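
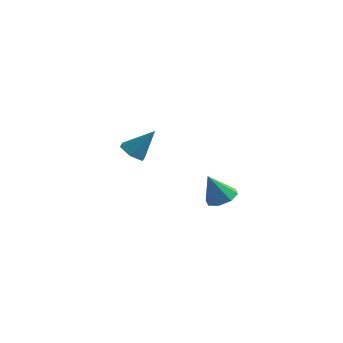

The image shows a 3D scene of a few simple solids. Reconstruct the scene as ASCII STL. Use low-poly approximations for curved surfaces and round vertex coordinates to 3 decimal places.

solid 
facet normal 0.356 0.225 -0.907
outer loop
vertex 4.093 -2.973 0.131
vertex 3.397 -2.473 -0.018
vertex 4.186 -2.342 0.324
endloop
endfacet
facet normal 0.679 -0.304 0.668
outer loop
vertex 4.093 -2.973 0.131
vertex 4.186 -2.342 0.324
vertex 2.803 -2.847 1.498
endloop
endfacet
facet normal 0.356 0.224 -0.907
outer loop
vertex 4.186 -2.342 0.324
vertex 3.397 -2.473 -0.018
vertex 3.817 -1.788 0.316
endloop
endfacet
facet normal 0.524 0.360 0.772
outer loop
vertex 4.186 -2.342 0.324
vertex 3.817 -1.788 0.316
vertex 2.803 -2.847 1.498
endloop
endfacet
facet normal 0.355 0.225 -0.907
outer loop
vertex 3.817 -1.788 0.316
vertex 3.397 -2.473 -0.018
vertex 3.202 -1.635 0.113
endloop
endfacet
facet normal -0.028 0.756 0.654
outer loop
vertex 3.817 -1.788 0.316
vertex 3.202 -1.635 0.113
vertex 2.803 -2.847 1.498
endloop
endfacet
facet normal 0.355 0.224 -0.908
outer loop
vertex 3.202 -1.635 0.113
vertex 3.397 -2.473 -0.018
vertex 2.7 -1.973 -0.167
endloop
endfacet
facet normal -0.653 0.653 0.383
outer loop
vertex 3.202 -1.635 0.113
vertex 2.7 -1.973 -0.167
vertex 2.803 -2.847 1.498
endloop
endfacet
facet normal 0.355 0.224 -0.908
outer loop
vertex 2.7 -1.973 -0.167
vertex 3.397 -2.473 -0.018
vertex 2.607 -2.603 -0.359
endloop
endfacet
facet normal -0.987 0.110 0.119
outer loop
vertex 2.7 -1.973 -0.167
vertex 2.607 -2.603 -0.359
vertex 2.803 -2.847 1.498
endloop
endfacet
facet normal 0.355 0.225 -0.908
outer loop
vertex 2.607 -2.603 -0.359
vertex 3.397 -2.473 -0.018
vertex 2.976 -3.157 -0.352
endloop
endfacet
facet normal -0.832 -0.554 0.015
outer loop
vertex 2.607 -2.603 -0.359
vertex 2.976 -3.157 -0.352
vertex 2.803 -2.847 1.498
endloop
endfacet
facet normal 0.356 0.224 -0.907
outer loop
vertex 2.976 -3.157 -0.352
vertex 3.397 -2.473 -0.018
vertex 3.592 -3.31 -0.148
endloop
endfacet
facet normal -0.280 -0.951 0.133
outer loop
vertex 2.976 -3.157 -0.352
vertex 3.592 -3.31 -0.148
vertex 2.803 -2.847 1.498
endloop
endfacet
facet normal 0.355 0.224 -0.908
outer loop
vertex 3.592 -3.31 -0.148
vertex 3.397 -2.473 -0.018
vertex 4.093 -2.973 0.131
endloop
endfacet
facet normal 0.345 -0.847 0.404
outer loop
vertex 3.592 -3.31 -0.148
vertex 4.093 -2.973 0.131
vertex 2.803 -2.847 1.498
endloop
endfacet
facet normal -0.546 -0.289 -0.786
outer loop
vertex -3.107 2.618 -0.884
vertex -3.582 2.093 -0.361
vertex -3.833 2.926 -0.493
endloop
endfacet
facet normal 0.338 0.935 -0.108
outer loop
vertex -3.107 2.618 -0.884
vertex -3.833 2.926 -0.493
vertex -2.538 2.647 1.141
endloop
endfacet
facet normal -0.547 -0.289 -0.786
outer loop
vertex -3.833 2.926 -0.493
vertex -3.582 2.093 -0.361
vertex -4.307 2.402 0.03
endloop
endfacet
facet normal -0.393 0.803 0.448
outer loop
vertex -3.833 2.926 -0.493
vertex -4.307 2.402 0.03
vertex -2.538 2.647 1.141
endloop
endfacet
facet normal -0.547 -0.290 -0.785
outer loop
vertex -4.307 2.402 0.03
vertex -3.582 2.093 -0.361
vertex -4.056 1.569 0.163
endloop
endfacet
facet normal -0.529 -0.024 0.848
outer loop
vertex -4.307 2.402 0.03
vertex -4.056 1.569 0.163
vertex -2.538 2.647 1.141
endloop
endfacet
facet normal -0.547 -0.290 -0.785
outer loop
vertex -4.056 1.569 0.163
vertex -3.582 2.093 -0.361
vertex -3.331 1.26 -0.228
endloop
endfacet
facet normal 0.066 -0.720 0.691
outer loop
vertex -4.056 1.569 0.163
vertex -3.331 1.26 -0.228
vertex -2.538 2.647 1.141
endloop
endfacet
facet normal -0.545 -0.290 -0.786
outer loop
vertex -3.331 1.26 -0.228
vertex -3.582 2.093 -0.361
vertex -2.856 1.785 -0.751
endloop
endfacet
facet normal 0.798 -0.588 0.134
outer loop
vertex -3.331 1.26 -0.228
vertex -2.856 1.785 -0.751
vertex -2.538 2.647 1.141
endloop
endfacet
facet normal -0.545 -0.290 -0.786
outer loop
vertex -2.856 1.785 -0.751
vertex -3.582 2.093 -0.361
vertex -3.107 2.618 -0.884
endloop
endfacet
facet normal 0.934 0.239 -0.266
outer loop
vertex -2.856 1.785 -0.751
vertex -3.107 2.618 -0.884
vertex -2.538 2.647 1.141
endloop
endfacet

endsolid


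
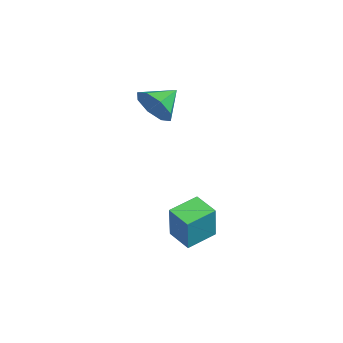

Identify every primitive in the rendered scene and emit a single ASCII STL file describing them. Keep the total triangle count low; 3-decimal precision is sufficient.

solid 
facet normal 0.621 -0.682 -0.386
outer loop
vertex 0.353 0.674 2.471
vertex -0.389 0.386 1.786
vertex 0.387 1.093 1.786
endloop
endfacet
facet normal 0.296 0.808 0.509
outer loop
vertex 0.353 0.674 2.471
vertex 0.387 1.093 1.786
vertex -1.271 1.354 2.334
endloop
endfacet
facet normal 0.621 -0.682 -0.386
outer loop
vertex 0.387 1.093 1.786
vertex -0.389 0.386 1.786
vertex -0.033 1.098 1.101
endloop
endfacet
facet normal 0.131 0.989 -0.073
outer loop
vertex 0.387 1.093 1.786
vertex -0.033 1.098 1.101
vertex -1.271 1.354 2.334
endloop
endfacet
facet normal 0.622 -0.682 -0.385
outer loop
vertex -0.033 1.098 1.101
vertex -0.389 0.386 1.786
vertex -0.661 0.685 0.817
endloop
endfacet
facet normal -0.316 0.815 -0.486
outer loop
vertex -0.033 1.098 1.101
vertex -0.661 0.685 0.817
vertex -1.271 1.354 2.334
endloop
endfacet
facet normal 0.622 -0.682 -0.385
outer loop
vertex -0.661 0.685 0.817
vertex -0.389 0.386 1.786
vertex -1.13 0.097 1.101
endloop
endfacet
facet normal -0.782 0.389 -0.486
outer loop
vertex -0.661 0.685 0.817
vertex -1.13 0.097 1.101
vertex -1.271 1.354 2.334
endloop
endfacet
facet normal 0.622 -0.682 -0.385
outer loop
vertex -1.13 0.097 1.101
vertex -0.389 0.386 1.786
vertex -1.165 -0.321 1.786
endloop
endfacet
facet normal -0.996 -0.039 -0.075
outer loop
vertex -1.13 0.097 1.101
vertex -1.165 -0.321 1.786
vertex -1.271 1.354 2.334
endloop
endfacet
facet normal 0.621 -0.682 -0.386
outer loop
vertex -1.165 -0.321 1.786
vertex -0.389 0.386 1.786
vertex -0.745 -0.326 2.471
endloop
endfacet
facet normal -0.832 -0.219 0.509
outer loop
vertex -1.165 -0.321 1.786
vertex -0.745 -0.326 2.471
vertex -1.271 1.354 2.334
endloop
endfacet
facet normal 0.621 -0.682 -0.386
outer loop
vertex -0.745 -0.326 2.471
vertex -0.389 0.386 1.786
vertex -0.116 0.086 2.755
endloop
endfacet
facet normal -0.386 -0.046 0.921
outer loop
vertex -0.745 -0.326 2.471
vertex -0.116 0.086 2.755
vertex -1.271 1.354 2.334
endloop
endfacet
facet normal 0.621 -0.682 -0.386
outer loop
vertex -0.116 0.086 2.755
vertex -0.389 0.386 1.786
vertex 0.353 0.674 2.471
endloop
endfacet
facet normal 0.081 0.380 0.921
outer loop
vertex -0.116 0.086 2.755
vertex 0.353 0.674 2.471
vertex -1.271 1.354 2.334
endloop
endfacet
facet normal -0.755 -0.615 0.229
outer loop
vertex 3.585 1.04 -2.191
vertex 2.729 2.199 -1.899
vertex 3.011 1.071 -4.001
endloop
endfacet
facet normal 0.582 -0.788 -0.198
outer loop
vertex 3.931 1.821 -4.281
vertex 3.585 1.04 -2.191
vertex 3.011 1.071 -4.001
endloop
endfacet
facet normal -0.754 -0.616 0.229
outer loop
vertex 3.011 1.071 -4.001
vertex 2.729 2.199 -1.899
vertex 2.154 2.229 -3.71
endloop
endfacet
facet normal -0.303 0.015 -0.953
outer loop
vertex 2.154 2.229 -3.71
vertex 3.931 1.821 -4.281
vertex 3.011 1.071 -4.001
endloop
endfacet
facet normal 0.303 -0.016 0.953
outer loop
vertex 3.585 1.04 -2.191
vertex 3.649 2.949 -2.179
vertex 2.729 2.199 -1.899
endloop
endfacet
facet normal 0.583 -0.788 -0.198
outer loop
vertex 4.506 1.791 -2.47
vertex 3.585 1.04 -2.191
vertex 3.931 1.821 -4.281
endloop
endfacet
facet normal 0.302 -0.016 0.953
outer loop
vertex 4.506 1.791 -2.47
vertex 3.649 2.949 -2.179
vertex 3.585 1.04 -2.191
endloop
endfacet
facet normal -0.582 0.788 0.198
outer loop
vertex 2.729 2.199 -1.899
vertex 3.649 2.949 -2.179
vertex 2.154 2.229 -3.71
endloop
endfacet
facet normal -0.302 0.017 -0.953
outer loop
vertex 3.075 2.98 -3.989
vertex 3.931 1.821 -4.281
vertex 2.154 2.229 -3.71
endloop
endfacet
facet normal -0.583 0.788 0.198
outer loop
vertex 2.154 2.229 -3.71
vertex 3.649 2.949 -2.179
vertex 3.075 2.98 -3.989
endloop
endfacet
facet normal 0.754 0.615 -0.229
outer loop
vertex 3.075 2.98 -3.989
vertex 4.506 1.791 -2.47
vertex 3.931 1.821 -4.281
endloop
endfacet
facet normal 0.754 0.616 -0.229
outer loop
vertex 3.649 2.949 -2.179
vertex 4.506 1.791 -2.47
vertex 3.075 2.98 -3.989
endloop
endfacet

endsolid


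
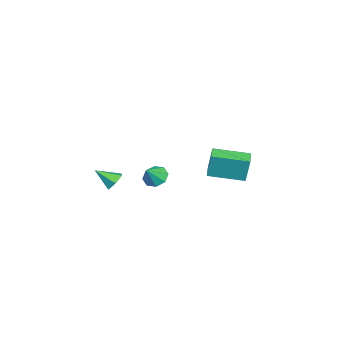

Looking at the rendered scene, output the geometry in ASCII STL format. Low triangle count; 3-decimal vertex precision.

solid 
facet normal -0.969 -0.220 0.112
outer loop
vertex 0.395 2.348 -0.351
vertex -0.09 4.324 -0.673
vertex 0.282 2.072 -1.873
endloop
endfacet
facet normal 0.236 -0.959 0.156
outer loop
vertex 1.27 2.296 -1.987
vertex 0.395 2.348 -0.351
vertex 0.282 2.072 -1.873
endloop
endfacet
facet normal -0.969 -0.220 0.112
outer loop
vertex 0.282 2.072 -1.873
vertex -0.09 4.324 -0.673
vertex -0.203 4.048 -2.195
endloop
endfacet
facet normal -0.073 -0.178 -0.981
outer loop
vertex -0.203 4.048 -2.195
vertex 1.27 2.296 -1.987
vertex 0.282 2.072 -1.873
endloop
endfacet
facet normal 0.073 0.178 0.981
outer loop
vertex 0.395 2.348 -0.351
vertex 0.898 4.548 -0.787
vertex -0.09 4.324 -0.673
endloop
endfacet
facet normal 0.236 -0.959 0.156
outer loop
vertex 1.383 2.572 -0.465
vertex 0.395 2.348 -0.351
vertex 1.27 2.296 -1.987
endloop
endfacet
facet normal 0.073 0.178 0.981
outer loop
vertex 1.383 2.572 -0.465
vertex 0.898 4.548 -0.787
vertex 0.395 2.348 -0.351
endloop
endfacet
facet normal -0.236 0.959 -0.156
outer loop
vertex -0.09 4.324 -0.673
vertex 0.898 4.548 -0.787
vertex -0.203 4.048 -2.195
endloop
endfacet
facet normal -0.073 -0.178 -0.981
outer loop
vertex 0.785 4.272 -2.309
vertex 1.27 2.296 -1.987
vertex -0.203 4.048 -2.195
endloop
endfacet
facet normal -0.236 0.959 -0.156
outer loop
vertex -0.203 4.048 -2.195
vertex 0.898 4.548 -0.787
vertex 0.785 4.272 -2.309
endloop
endfacet
facet normal 0.969 0.220 -0.112
outer loop
vertex 0.785 4.272 -2.309
vertex 1.383 2.572 -0.465
vertex 1.27 2.296 -1.987
endloop
endfacet
facet normal 0.969 0.220 -0.112
outer loop
vertex 0.898 4.548 -0.787
vertex 1.383 2.572 -0.465
vertex 0.785 4.272 -2.309
endloop
endfacet
facet normal -0.112 0.807 -0.580
outer loop
vertex 0.149 -3.203 -3.985
vertex -0.486 -3.441 -4.194
vertex -0.434 -3.023 -3.622
endloop
endfacet
facet normal 0.556 0.153 0.817
outer loop
vertex 0.149 -3.203 -3.985
vertex -0.434 -3.023 -3.622
vertex -0.334 -4.539 -3.406
endloop
endfacet
facet normal -0.112 0.807 -0.580
outer loop
vertex -0.434 -3.023 -3.622
vertex -0.486 -3.441 -4.194
vertex -1.07 -3.262 -3.832
endloop
endfacet
facet normal -0.349 0.110 0.931
outer loop
vertex -0.434 -3.023 -3.622
vertex -1.07 -3.262 -3.832
vertex -0.334 -4.539 -3.406
endloop
endfacet
facet normal -0.113 0.807 -0.580
outer loop
vertex -1.07 -3.262 -3.832
vertex -0.486 -3.441 -4.194
vertex -1.121 -3.68 -4.403
endloop
endfacet
facet normal -0.857 -0.376 0.352
outer loop
vertex -1.07 -3.262 -3.832
vertex -1.121 -3.68 -4.403
vertex -0.334 -4.539 -3.406
endloop
endfacet
facet normal -0.113 0.807 -0.580
outer loop
vertex -1.121 -3.68 -4.403
vertex -0.486 -3.441 -4.194
vertex -0.538 -3.859 -4.766
endloop
endfacet
facet normal -0.463 -0.819 -0.340
outer loop
vertex -1.121 -3.68 -4.403
vertex -0.538 -3.859 -4.766
vertex -0.334 -4.539 -3.406
endloop
endfacet
facet normal -0.112 0.807 -0.580
outer loop
vertex -0.538 -3.859 -4.766
vertex -0.486 -3.441 -4.194
vertex 0.097 -3.621 -4.557
endloop
endfacet
facet normal 0.440 -0.775 -0.454
outer loop
vertex -0.538 -3.859 -4.766
vertex 0.097 -3.621 -4.557
vertex -0.334 -4.539 -3.406
endloop
endfacet
facet normal -0.112 0.807 -0.580
outer loop
vertex 0.097 -3.621 -4.557
vertex -0.486 -3.441 -4.194
vertex 0.149 -3.203 -3.985
endloop
endfacet
facet normal 0.949 -0.289 0.125
outer loop
vertex 0.097 -3.621 -4.557
vertex 0.149 -3.203 -3.985
vertex -0.334 -4.539 -3.406
endloop
endfacet
facet normal -0.677 0.214 -0.704
outer loop
vertex -1.705 -2.003 -4.885
vertex -2.156 -1.648 -4.343
vertex -1.578 -1.415 -4.828
endloop
endfacet
facet normal 0.952 -0.182 -0.246
outer loop
vertex -1.705 -2.003 -4.885
vertex -1.578 -1.415 -4.828
vertex -1.324 -1.912 -3.477
endloop
endfacet
facet normal -0.677 0.214 -0.704
outer loop
vertex -1.578 -1.415 -4.828
vertex -2.156 -1.648 -4.343
vertex -1.79 -0.963 -4.487
endloop
endfacet
facet normal 0.902 0.431 -0.011
outer loop
vertex -1.578 -1.415 -4.828
vertex -1.79 -0.963 -4.487
vertex -1.324 -1.912 -3.477
endloop
endfacet
facet normal -0.678 0.214 -0.703
outer loop
vertex -1.79 -0.963 -4.487
vertex -2.156 -1.648 -4.343
vertex -2.216 -0.912 -4.061
endloop
endfacet
facet normal 0.527 0.727 0.440
outer loop
vertex -1.79 -0.963 -4.487
vertex -2.216 -0.912 -4.061
vertex -1.324 -1.912 -3.477
endloop
endfacet
facet normal -0.677 0.214 -0.704
outer loop
vertex -2.216 -0.912 -4.061
vertex -2.156 -1.648 -4.343
vertex -2.608 -1.293 -3.8
endloop
endfacet
facet normal 0.044 0.533 0.845
outer loop
vertex -2.216 -0.912 -4.061
vertex -2.608 -1.293 -3.8
vertex -1.324 -1.912 -3.477
endloop
endfacet
facet normal -0.677 0.216 -0.704
outer loop
vertex -2.608 -1.293 -3.8
vertex -2.156 -1.648 -4.343
vertex -2.735 -1.881 -3.858
endloop
endfacet
facet normal -0.261 -0.039 0.964
outer loop
vertex -2.608 -1.293 -3.8
vertex -2.735 -1.881 -3.858
vertex -1.324 -1.912 -3.477
endloop
endfacet
facet normal -0.676 0.214 -0.705
outer loop
vertex -2.735 -1.881 -3.858
vertex -2.156 -1.648 -4.343
vertex -2.523 -2.333 -4.199
endloop
endfacet
facet normal -0.211 -0.650 0.730
outer loop
vertex -2.735 -1.881 -3.858
vertex -2.523 -2.333 -4.199
vertex -1.324 -1.912 -3.477
endloop
endfacet
facet normal -0.678 0.215 -0.703
outer loop
vertex -2.523 -2.333 -4.199
vertex -2.156 -1.648 -4.343
vertex -2.097 -2.384 -4.625
endloop
endfacet
facet normal 0.165 -0.946 0.278
outer loop
vertex -2.523 -2.333 -4.199
vertex -2.097 -2.384 -4.625
vertex -1.324 -1.912 -3.477
endloop
endfacet
facet normal -0.677 0.216 -0.704
outer loop
vertex -2.097 -2.384 -4.625
vertex -2.156 -1.648 -4.343
vertex -1.705 -2.003 -4.885
endloop
endfacet
facet normal 0.647 -0.752 -0.126
outer loop
vertex -2.097 -2.384 -4.625
vertex -1.705 -2.003 -4.885
vertex -1.324 -1.912 -3.477
endloop
endfacet

endsolid


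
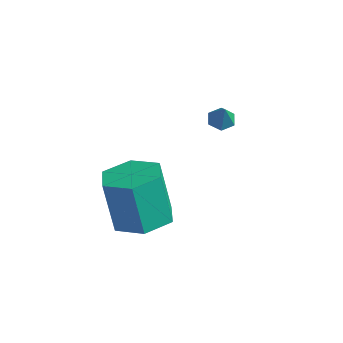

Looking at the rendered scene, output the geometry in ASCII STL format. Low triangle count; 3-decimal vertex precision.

solid 
facet normal 0.218 0.063 -0.974
outer loop
vertex -2.287 -0.301 -3.477
vertex -3.165 0.325 -3.633
vertex -2.207 0.783 -3.389
endloop
endfacet
facet normal 0.973 -0.089 0.212
outer loop
vertex -2.287 -0.301 -3.477
vertex -2.207 0.783 -3.389
vertex -2.736 -0.431 -1.471
endloop
endfacet
facet normal 0.973 -0.089 0.212
outer loop
vertex -2.736 -0.431 -1.471
vertex -2.207 0.783 -3.389
vertex -2.656 0.653 -1.382
endloop
endfacet
facet normal -0.218 -0.064 0.974
outer loop
vertex -2.736 -0.431 -1.471
vertex -2.656 0.653 -1.382
vertex -3.615 0.195 -1.627
endloop
endfacet
facet normal 0.218 0.063 -0.974
outer loop
vertex -2.207 0.783 -3.389
vertex -3.165 0.325 -3.633
vertex -3.085 1.408 -3.545
endloop
endfacet
facet normal 0.550 0.816 0.176
outer loop
vertex -2.207 0.783 -3.389
vertex -3.085 1.408 -3.545
vertex -2.656 0.653 -1.382
endloop
endfacet
facet normal 0.550 0.816 0.176
outer loop
vertex -2.656 0.653 -1.382
vertex -3.085 1.408 -3.545
vertex -3.535 1.279 -1.539
endloop
endfacet
facet normal -0.219 -0.063 0.974
outer loop
vertex -2.656 0.653 -1.382
vertex -3.535 1.279 -1.539
vertex -3.615 0.195 -1.627
endloop
endfacet
facet normal 0.218 0.063 -0.974
outer loop
vertex -3.085 1.408 -3.545
vertex -3.165 0.325 -3.633
vertex -4.044 0.951 -3.789
endloop
endfacet
facet normal -0.422 0.906 -0.036
outer loop
vertex -3.085 1.408 -3.545
vertex -4.044 0.951 -3.789
vertex -3.535 1.279 -1.539
endloop
endfacet
facet normal -0.424 0.905 -0.036
outer loop
vertex -3.535 1.279 -1.539
vertex -4.044 0.951 -3.789
vertex -4.493 0.821 -1.783
endloop
endfacet
facet normal -0.218 -0.063 0.974
outer loop
vertex -3.535 1.279 -1.539
vertex -4.493 0.821 -1.783
vertex -3.615 0.195 -1.627
endloop
endfacet
facet normal 0.218 0.064 -0.974
outer loop
vertex -4.044 0.951 -3.789
vertex -3.165 0.325 -3.633
vertex -4.124 -0.133 -3.878
endloop
endfacet
facet normal -0.973 0.089 -0.212
outer loop
vertex -4.044 0.951 -3.789
vertex -4.124 -0.133 -3.878
vertex -4.493 0.821 -1.783
endloop
endfacet
facet normal -0.973 0.089 -0.212
outer loop
vertex -4.493 0.821 -1.783
vertex -4.124 -0.133 -3.878
vertex -4.573 -0.263 -1.871
endloop
endfacet
facet normal -0.218 -0.063 0.974
outer loop
vertex -4.493 0.821 -1.783
vertex -4.573 -0.263 -1.871
vertex -3.615 0.195 -1.627
endloop
endfacet
facet normal 0.219 0.063 -0.974
outer loop
vertex -4.124 -0.133 -3.878
vertex -3.165 0.325 -3.633
vertex -3.245 -0.759 -3.721
endloop
endfacet
facet normal -0.550 -0.816 -0.176
outer loop
vertex -4.124 -0.133 -3.878
vertex -3.245 -0.759 -3.721
vertex -4.573 -0.263 -1.871
endloop
endfacet
facet normal -0.550 -0.816 -0.176
outer loop
vertex -4.573 -0.263 -1.871
vertex -3.245 -0.759 -3.721
vertex -3.695 -0.888 -1.715
endloop
endfacet
facet normal -0.218 -0.063 0.974
outer loop
vertex -4.573 -0.263 -1.871
vertex -3.695 -0.888 -1.715
vertex -3.615 0.195 -1.627
endloop
endfacet
facet normal 0.218 0.063 -0.974
outer loop
vertex -3.245 -0.759 -3.721
vertex -3.165 0.325 -3.633
vertex -2.287 -0.301 -3.477
endloop
endfacet
facet normal 0.423 -0.905 0.037
outer loop
vertex -3.245 -0.759 -3.721
vertex -2.287 -0.301 -3.477
vertex -3.695 -0.888 -1.715
endloop
endfacet
facet normal 0.422 -0.906 0.036
outer loop
vertex -3.695 -0.888 -1.715
vertex -2.287 -0.301 -3.477
vertex -2.736 -0.431 -1.471
endloop
endfacet
facet normal -0.218 -0.063 0.974
outer loop
vertex -3.695 -0.888 -1.715
vertex -2.736 -0.431 -1.471
vertex -3.615 0.195 -1.627
endloop
endfacet
facet normal -0.449 0.232 -0.863
outer loop
vertex -3.49 3.816 -1.089
vertex -3.828 4.088 -0.84
vertex -3.406 4.302 -1.002
endloop
endfacet
facet normal 0.983 -0.152 -0.098
outer loop
vertex -3.49 3.816 -1.089
vertex -3.406 4.302 -1.002
vertex -3.372 3.852 0.04
endloop
endfacet
facet normal -0.449 0.231 -0.863
outer loop
vertex -3.406 4.302 -1.002
vertex -3.828 4.088 -0.84
vertex -3.744 4.573 -0.754
endloop
endfacet
facet normal 0.713 0.652 0.258
outer loop
vertex -3.406 4.302 -1.002
vertex -3.744 4.573 -0.754
vertex -3.372 3.852 0.04
endloop
endfacet
facet normal -0.447 0.231 -0.864
outer loop
vertex -3.744 4.573 -0.754
vertex -3.828 4.088 -0.84
vertex -4.167 4.36 -0.592
endloop
endfacet
facet normal -0.094 0.715 0.693
outer loop
vertex -3.744 4.573 -0.754
vertex -4.167 4.36 -0.592
vertex -3.372 3.852 0.04
endloop
endfacet
facet normal -0.446 0.232 -0.864
outer loop
vertex -4.167 4.36 -0.592
vertex -3.828 4.088 -0.84
vertex -4.251 3.875 -0.679
endloop
endfacet
facet normal -0.633 -0.029 0.773
outer loop
vertex -4.167 4.36 -0.592
vertex -4.251 3.875 -0.679
vertex -3.372 3.852 0.04
endloop
endfacet
facet normal -0.446 0.232 -0.864
outer loop
vertex -4.251 3.875 -0.679
vertex -3.828 4.088 -0.84
vertex -3.912 3.603 -0.927
endloop
endfacet
facet normal -0.363 -0.833 0.417
outer loop
vertex -4.251 3.875 -0.679
vertex -3.912 3.603 -0.927
vertex -3.372 3.852 0.04
endloop
endfacet
facet normal -0.449 0.232 -0.863
outer loop
vertex -3.912 3.603 -0.927
vertex -3.828 4.088 -0.84
vertex -3.49 3.816 -1.089
endloop
endfacet
facet normal 0.445 -0.895 -0.018
outer loop
vertex -3.912 3.603 -0.927
vertex -3.49 3.816 -1.089
vertex -3.372 3.852 0.04
endloop
endfacet

endsolid


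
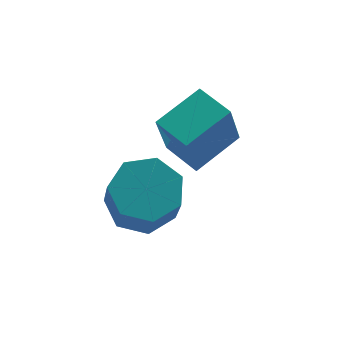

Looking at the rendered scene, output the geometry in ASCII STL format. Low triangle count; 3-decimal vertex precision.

solid 
facet normal 0.124 0.525 -0.842
outer loop
vertex -2.622 0.374 -0.666
vertex -3.679 0.356 -0.833
vertex -3.1 1.079 -0.297
endloop
endfacet
facet normal 0.848 0.385 0.364
outer loop
vertex -2.622 0.374 -0.666
vertex -3.1 1.079 -0.297
vertex -2.884 -0.738 1.119
endloop
endfacet
facet normal 0.848 0.385 0.364
outer loop
vertex -2.884 -0.738 1.119
vertex -3.1 1.079 -0.297
vertex -3.362 -0.033 1.488
endloop
endfacet
facet normal -0.123 -0.525 0.842
outer loop
vertex -2.884 -0.738 1.119
vertex -3.362 -0.033 1.488
vertex -3.941 -0.756 0.953
endloop
endfacet
facet normal 0.124 0.525 -0.842
outer loop
vertex -3.1 1.079 -0.297
vertex -3.679 0.356 -0.833
vertex -4.014 1.24 -0.331
endloop
endfacet
facet normal 0.127 0.833 0.538
outer loop
vertex -3.1 1.079 -0.297
vertex -4.014 1.24 -0.331
vertex -3.362 -0.033 1.488
endloop
endfacet
facet normal 0.126 0.833 0.538
outer loop
vertex -3.362 -0.033 1.488
vertex -4.014 1.24 -0.331
vertex -4.276 0.127 1.454
endloop
endfacet
facet normal -0.123 -0.525 0.842
outer loop
vertex -3.362 -0.033 1.488
vertex -4.276 0.127 1.454
vertex -3.941 -0.756 0.953
endloop
endfacet
facet normal 0.124 0.525 -0.842
outer loop
vertex -4.014 1.24 -0.331
vertex -3.679 0.356 -0.833
vertex -4.676 0.735 -0.743
endloop
endfacet
facet normal -0.691 0.655 0.307
outer loop
vertex -4.014 1.24 -0.331
vertex -4.676 0.735 -0.743
vertex -4.276 0.127 1.454
endloop
endfacet
facet normal -0.690 0.656 0.307
outer loop
vertex -4.276 0.127 1.454
vertex -4.676 0.735 -0.743
vertex -4.938 -0.377 1.043
endloop
endfacet
facet normal -0.123 -0.525 0.842
outer loop
vertex -4.276 0.127 1.454
vertex -4.938 -0.377 1.043
vertex -3.941 -0.756 0.953
endloop
endfacet
facet normal 0.123 0.525 -0.842
outer loop
vertex -4.676 0.735 -0.743
vertex -3.679 0.356 -0.833
vertex -4.587 -0.055 -1.222
endloop
endfacet
facet normal -0.988 -0.017 -0.155
outer loop
vertex -4.676 0.735 -0.743
vertex -4.587 -0.055 -1.222
vertex -4.938 -0.377 1.043
endloop
endfacet
facet normal -0.988 -0.017 -0.155
outer loop
vertex -4.938 -0.377 1.043
vertex -4.587 -0.055 -1.222
vertex -4.849 -1.168 0.563
endloop
endfacet
facet normal -0.124 -0.525 0.842
outer loop
vertex -4.938 -0.377 1.043
vertex -4.849 -1.168 0.563
vertex -3.941 -0.756 0.953
endloop
endfacet
facet normal 0.123 0.525 -0.842
outer loop
vertex -4.587 -0.055 -1.222
vertex -3.679 0.356 -0.833
vertex -3.814 -0.535 -1.408
endloop
endfacet
facet normal -0.540 -0.676 -0.501
outer loop
vertex -4.587 -0.055 -1.222
vertex -3.814 -0.535 -1.408
vertex -4.849 -1.168 0.563
endloop
endfacet
facet normal -0.540 -0.676 -0.501
outer loop
vertex -4.849 -1.168 0.563
vertex -3.814 -0.535 -1.408
vertex -4.076 -1.648 0.377
endloop
endfacet
facet normal -0.123 -0.525 0.842
outer loop
vertex -4.849 -1.168 0.563
vertex -4.076 -1.648 0.377
vertex -3.941 -0.756 0.953
endloop
endfacet
facet normal 0.123 0.525 -0.842
outer loop
vertex -3.814 -0.535 -1.408
vertex -3.679 0.356 -0.833
vertex -2.94 -0.344 -1.161
endloop
endfacet
facet normal 0.313 -0.826 -0.469
outer loop
vertex -3.814 -0.535 -1.408
vertex -2.94 -0.344 -1.161
vertex -4.076 -1.648 0.377
endloop
endfacet
facet normal 0.313 -0.826 -0.469
outer loop
vertex -4.076 -1.648 0.377
vertex -2.94 -0.344 -1.161
vertex -3.202 -1.457 0.624
endloop
endfacet
facet normal -0.123 -0.525 0.842
outer loop
vertex -4.076 -1.648 0.377
vertex -3.202 -1.457 0.624
vertex -3.941 -0.756 0.953
endloop
endfacet
facet normal 0.124 0.525 -0.842
outer loop
vertex -2.94 -0.344 -1.161
vertex -3.679 0.356 -0.833
vertex -2.622 0.374 -0.666
endloop
endfacet
facet normal 0.931 -0.354 -0.084
outer loop
vertex -2.94 -0.344 -1.161
vertex -2.622 0.374 -0.666
vertex -3.202 -1.457 0.624
endloop
endfacet
facet normal 0.931 -0.354 -0.084
outer loop
vertex -3.202 -1.457 0.624
vertex -2.622 0.374 -0.666
vertex -2.884 -0.738 1.119
endloop
endfacet
facet normal -0.123 -0.525 0.842
outer loop
vertex -3.202 -1.457 0.624
vertex -2.884 -0.738 1.119
vertex -3.941 -0.756 0.953
endloop
endfacet
facet normal -0.894 -0.301 -0.333
outer loop
vertex -2.284 0.525 1.143
vertex -2.755 1.71 1.336
vertex -1.771 1.029 -0.692
endloop
endfacet
facet normal 0.366 -0.919 -0.150
outer loop
vertex -0.225 1.55 -0.116
vertex -2.284 0.525 1.143
vertex -1.771 1.029 -0.692
endloop
endfacet
facet normal -0.894 -0.301 -0.333
outer loop
vertex -1.771 1.029 -0.692
vertex -2.755 1.71 1.336
vertex -2.242 2.214 -0.498
endloop
endfacet
facet normal 0.261 0.256 -0.931
outer loop
vertex -2.242 2.214 -0.498
vertex -0.225 1.55 -0.116
vertex -1.771 1.029 -0.692
endloop
endfacet
facet normal -0.261 -0.255 0.931
outer loop
vertex -2.284 0.525 1.143
vertex -1.209 2.231 1.912
vertex -2.755 1.71 1.336
endloop
endfacet
facet normal 0.365 -0.919 -0.150
outer loop
vertex -0.738 1.046 1.718
vertex -2.284 0.525 1.143
vertex -0.225 1.55 -0.116
endloop
endfacet
facet normal -0.260 -0.256 0.931
outer loop
vertex -0.738 1.046 1.718
vertex -1.209 2.231 1.912
vertex -2.284 0.525 1.143
endloop
endfacet
facet normal -0.366 0.919 0.150
outer loop
vertex -2.755 1.71 1.336
vertex -1.209 2.231 1.912
vertex -2.242 2.214 -0.498
endloop
endfacet
facet normal 0.260 0.255 -0.931
outer loop
vertex -0.696 2.735 0.077
vertex -0.225 1.55 -0.116
vertex -2.242 2.214 -0.498
endloop
endfacet
facet normal -0.365 0.919 0.150
outer loop
vertex -2.242 2.214 -0.498
vertex -1.209 2.231 1.912
vertex -0.696 2.735 0.077
endloop
endfacet
facet normal 0.894 0.301 0.333
outer loop
vertex -0.696 2.735 0.077
vertex -0.738 1.046 1.718
vertex -0.225 1.55 -0.116
endloop
endfacet
facet normal 0.894 0.301 0.333
outer loop
vertex -1.209 2.231 1.912
vertex -0.738 1.046 1.718
vertex -0.696 2.735 0.077
endloop
endfacet

endsolid


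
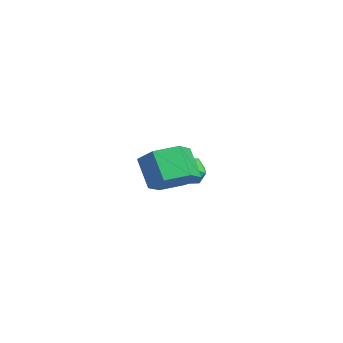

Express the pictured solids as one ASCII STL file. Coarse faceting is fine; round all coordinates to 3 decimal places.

solid 
facet normal 0.196 0.922 -0.334
outer loop
vertex -2.056 -1.002 -0.498
vertex -2.455 -0.672 0.178
vertex -1.62 -0.836 0.215
endloop
endfacet
facet normal 0.704 0.463 -0.538
outer loop
vertex -2.056 -1.002 -0.498
vertex -1.62 -0.836 0.215
vertex -1.475 -1.557 -0.216
endloop
endfacet
facet normal 0.393 -0.055 -0.918
outer loop
vertex -2.056 -1.002 -0.498
vertex -1.475 -1.557 -0.216
vertex -2.22 -1.838 -0.518
endloop
endfacet
facet normal -0.306 0.083 -0.949
outer loop
vertex -2.056 -1.002 -0.498
vertex -2.22 -1.838 -0.518
vertex -2.826 -1.291 -0.275
endloop
endfacet
facet normal -0.428 0.687 -0.588
outer loop
vertex -2.056 -1.002 -0.498
vertex -2.826 -1.291 -0.275
vertex -2.455 -0.672 0.178
endloop
endfacet
facet normal 0.984 0.170 0.048
outer loop
vertex -1.475 -1.557 -0.216
vertex -1.62 -0.836 0.215
vertex -1.514 -1.569 0.635
endloop
endfacet
facet normal 0.162 0.911 0.378
outer loop
vertex -1.62 -0.836 0.215
vertex -2.455 -0.672 0.178
vertex -2.12 -1.022 0.878
endloop
endfacet
facet normal -0.847 0.531 -0.031
outer loop
vertex -2.455 -0.672 0.178
vertex -2.826 -1.291 -0.275
vertex -2.865 -1.303 0.576
endloop
endfacet
facet normal -0.650 -0.446 -0.615
outer loop
vertex -2.826 -1.291 -0.275
vertex -2.22 -1.838 -0.518
vertex -2.72 -2.024 0.145
endloop
endfacet
facet normal 0.482 -0.670 -0.565
outer loop
vertex -2.22 -1.838 -0.518
vertex -1.475 -1.557 -0.216
vertex -1.885 -2.188 0.182
endloop
endfacet
facet normal 0.306 -0.083 0.949
outer loop
vertex -2.284 -1.858 0.858
vertex -1.514 -1.569 0.635
vertex -2.12 -1.022 0.878
endloop
endfacet
facet normal -0.393 0.055 0.918
outer loop
vertex -2.284 -1.858 0.858
vertex -2.12 -1.022 0.878
vertex -2.865 -1.303 0.576
endloop
endfacet
facet normal -0.704 -0.463 0.538
outer loop
vertex -2.284 -1.858 0.858
vertex -2.865 -1.303 0.576
vertex -2.72 -2.024 0.145
endloop
endfacet
facet normal -0.196 -0.922 0.334
outer loop
vertex -2.284 -1.858 0.858
vertex -2.72 -2.024 0.145
vertex -1.885 -2.188 0.182
endloop
endfacet
facet normal 0.428 -0.687 0.588
outer loop
vertex -2.284 -1.858 0.858
vertex -1.885 -2.188 0.182
vertex -1.514 -1.569 0.635
endloop
endfacet
facet normal 0.650 0.446 0.615
outer loop
vertex -2.12 -1.022 0.878
vertex -1.514 -1.569 0.635
vertex -1.62 -0.836 0.215
endloop
endfacet
facet normal -0.482 0.670 0.565
outer loop
vertex -2.865 -1.303 0.576
vertex -2.12 -1.022 0.878
vertex -2.455 -0.672 0.178
endloop
endfacet
facet normal -0.984 -0.170 -0.048
outer loop
vertex -2.72 -2.024 0.145
vertex -2.865 -1.303 0.576
vertex -2.826 -1.291 -0.275
endloop
endfacet
facet normal -0.162 -0.911 -0.378
outer loop
vertex -1.885 -2.188 0.182
vertex -2.72 -2.024 0.145
vertex -2.22 -1.838 -0.518
endloop
endfacet
facet normal 0.847 -0.531 0.031
outer loop
vertex -1.514 -1.569 0.635
vertex -1.885 -2.188 0.182
vertex -1.475 -1.557 -0.216
endloop
endfacet
facet normal 0.601 0.142 -0.787
outer loop
vertex 3.685 -3.877 2.125
vertex 2.954 -3.273 1.676
vertex 3.676 -2.843 2.305
endloop
endfacet
facet normal 0.799 -0.096 0.593
outer loop
vertex 3.685 -3.877 2.125
vertex 3.676 -2.843 2.305
vertex 2.778 -4.092 3.313
endloop
endfacet
facet normal 0.799 -0.096 0.593
outer loop
vertex 2.778 -4.092 3.313
vertex 3.676 -2.843 2.305
vertex 2.769 -3.058 3.493
endloop
endfacet
facet normal -0.600 -0.142 0.787
outer loop
vertex 2.778 -4.092 3.313
vertex 2.769 -3.058 3.493
vertex 2.046 -3.487 2.864
endloop
endfacet
facet normal 0.601 0.142 -0.787
outer loop
vertex 3.676 -2.843 2.305
vertex 2.954 -3.273 1.676
vertex 2.945 -2.238 1.856
endloop
endfacet
facet normal 0.393 0.805 0.445
outer loop
vertex 3.676 -2.843 2.305
vertex 2.945 -2.238 1.856
vertex 2.769 -3.058 3.493
endloop
endfacet
facet normal 0.392 0.805 0.445
outer loop
vertex 2.769 -3.058 3.493
vertex 2.945 -2.238 1.856
vertex 2.037 -2.453 3.044
endloop
endfacet
facet normal -0.600 -0.142 0.787
outer loop
vertex 2.769 -3.058 3.493
vertex 2.037 -2.453 3.044
vertex 2.046 -3.487 2.864
endloop
endfacet
facet normal 0.600 0.142 -0.787
outer loop
vertex 2.945 -2.238 1.856
vertex 2.954 -3.273 1.676
vertex 2.222 -2.668 1.227
endloop
endfacet
facet normal -0.407 0.901 -0.148
outer loop
vertex 2.945 -2.238 1.856
vertex 2.222 -2.668 1.227
vertex 2.037 -2.453 3.044
endloop
endfacet
facet normal -0.408 0.901 -0.148
outer loop
vertex 2.037 -2.453 3.044
vertex 2.222 -2.668 1.227
vertex 1.315 -2.883 2.415
endloop
endfacet
facet normal -0.601 -0.142 0.787
outer loop
vertex 2.037 -2.453 3.044
vertex 1.315 -2.883 2.415
vertex 2.046 -3.487 2.864
endloop
endfacet
facet normal 0.600 0.142 -0.787
outer loop
vertex 2.222 -2.668 1.227
vertex 2.954 -3.273 1.676
vertex 2.231 -3.702 1.047
endloop
endfacet
facet normal -0.799 0.096 -0.593
outer loop
vertex 2.222 -2.668 1.227
vertex 2.231 -3.702 1.047
vertex 1.315 -2.883 2.415
endloop
endfacet
facet normal -0.799 0.096 -0.593
outer loop
vertex 1.315 -2.883 2.415
vertex 2.231 -3.702 1.047
vertex 1.324 -3.917 2.235
endloop
endfacet
facet normal -0.601 -0.142 0.787
outer loop
vertex 1.315 -2.883 2.415
vertex 1.324 -3.917 2.235
vertex 2.046 -3.487 2.864
endloop
endfacet
facet normal 0.600 0.142 -0.787
outer loop
vertex 2.231 -3.702 1.047
vertex 2.954 -3.273 1.676
vertex 2.963 -4.307 1.496
endloop
endfacet
facet normal -0.392 -0.805 -0.445
outer loop
vertex 2.231 -3.702 1.047
vertex 2.963 -4.307 1.496
vertex 1.324 -3.917 2.235
endloop
endfacet
facet normal -0.392 -0.805 -0.446
outer loop
vertex 1.324 -3.917 2.235
vertex 2.963 -4.307 1.496
vertex 2.055 -4.522 2.684
endloop
endfacet
facet normal -0.601 -0.142 0.787
outer loop
vertex 1.324 -3.917 2.235
vertex 2.055 -4.522 2.684
vertex 2.046 -3.487 2.864
endloop
endfacet
facet normal 0.601 0.142 -0.787
outer loop
vertex 2.963 -4.307 1.496
vertex 2.954 -3.273 1.676
vertex 3.685 -3.877 2.125
endloop
endfacet
facet normal 0.407 -0.901 0.148
outer loop
vertex 2.963 -4.307 1.496
vertex 3.685 -3.877 2.125
vertex 2.055 -4.522 2.684
endloop
endfacet
facet normal 0.407 -0.901 0.148
outer loop
vertex 2.055 -4.522 2.684
vertex 3.685 -3.877 2.125
vertex 2.778 -4.092 3.313
endloop
endfacet
facet normal -0.600 -0.142 0.787
outer loop
vertex 2.055 -4.522 2.684
vertex 2.778 -4.092 3.313
vertex 2.046 -3.487 2.864
endloop
endfacet

endsolid


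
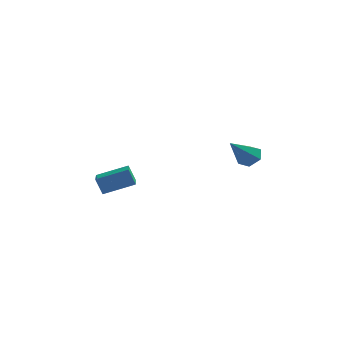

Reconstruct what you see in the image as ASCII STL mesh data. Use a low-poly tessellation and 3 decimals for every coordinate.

solid 
facet normal -0.903 -0.258 -0.345
outer loop
vertex -3.158 -2.826 -1.159
vertex -3.482 -1.226 -1.51
vertex -2.785 -2.946 -2.046
endloop
endfacet
facet normal 0.194 -0.958 0.211
outer loop
vertex -1.278 -2.514 -1.47
vertex -3.158 -2.826 -1.159
vertex -2.785 -2.946 -2.046
endloop
endfacet
facet normal -0.902 -0.258 -0.345
outer loop
vertex -2.785 -2.946 -2.046
vertex -3.482 -1.226 -1.51
vertex -3.109 -1.345 -2.397
endloop
endfacet
facet normal 0.385 -0.123 -0.915
outer loop
vertex -3.109 -1.345 -2.397
vertex -1.278 -2.514 -1.47
vertex -2.785 -2.946 -2.046
endloop
endfacet
facet normal -0.385 0.123 0.915
outer loop
vertex -3.158 -2.826 -1.159
vertex -1.975 -0.794 -0.934
vertex -3.482 -1.226 -1.51
endloop
endfacet
facet normal 0.194 -0.958 0.210
outer loop
vertex -1.651 -2.395 -0.583
vertex -3.158 -2.826 -1.159
vertex -1.278 -2.514 -1.47
endloop
endfacet
facet normal -0.385 0.123 0.915
outer loop
vertex -1.651 -2.395 -0.583
vertex -1.975 -0.794 -0.934
vertex -3.158 -2.826 -1.159
endloop
endfacet
facet normal -0.194 0.958 -0.210
outer loop
vertex -3.482 -1.226 -1.51
vertex -1.975 -0.794 -0.934
vertex -3.109 -1.345 -2.397
endloop
endfacet
facet normal 0.385 -0.123 -0.915
outer loop
vertex -1.602 -0.914 -1.821
vertex -1.278 -2.514 -1.47
vertex -3.109 -1.345 -2.397
endloop
endfacet
facet normal -0.193 0.958 -0.211
outer loop
vertex -3.109 -1.345 -2.397
vertex -1.975 -0.794 -0.934
vertex -1.602 -0.914 -1.821
endloop
endfacet
facet normal 0.902 0.258 0.345
outer loop
vertex -1.602 -0.914 -1.821
vertex -1.651 -2.395 -0.583
vertex -1.278 -2.514 -1.47
endloop
endfacet
facet normal 0.903 0.258 0.345
outer loop
vertex -1.975 -0.794 -0.934
vertex -1.651 -2.395 -0.583
vertex -1.602 -0.914 -1.821
endloop
endfacet
facet normal 0.416 0.624 -0.661
outer loop
vertex 4.43 -0.691 0.52
vertex 3.911 -0.823 0.069
vertex 3.851 -0.297 0.528
endloop
endfacet
facet normal 0.233 0.324 0.917
outer loop
vertex 4.43 -0.691 0.52
vertex 3.851 -0.297 0.528
vertex 3.129 -1.997 1.311
endloop
endfacet
facet normal 0.416 0.624 -0.661
outer loop
vertex 3.851 -0.297 0.528
vertex 3.911 -0.823 0.069
vertex 3.332 -0.429 0.077
endloop
endfacet
facet normal -0.629 0.529 0.569
outer loop
vertex 3.851 -0.297 0.528
vertex 3.332 -0.429 0.077
vertex 3.129 -1.997 1.311
endloop
endfacet
facet normal 0.416 0.625 -0.660
outer loop
vertex 3.332 -0.429 0.077
vertex 3.911 -0.823 0.069
vertex 3.392 -0.954 -0.382
endloop
endfacet
facet normal -0.989 0.014 -0.145
outer loop
vertex 3.332 -0.429 0.077
vertex 3.392 -0.954 -0.382
vertex 3.129 -1.997 1.311
endloop
endfacet
facet normal 0.416 0.625 -0.660
outer loop
vertex 3.392 -0.954 -0.382
vertex 3.911 -0.823 0.069
vertex 3.971 -1.348 -0.39
endloop
endfacet
facet normal -0.488 -0.707 -0.511
outer loop
vertex 3.392 -0.954 -0.382
vertex 3.971 -1.348 -0.39
vertex 3.129 -1.997 1.311
endloop
endfacet
facet normal 0.415 0.625 -0.661
outer loop
vertex 3.971 -1.348 -0.39
vertex 3.911 -0.823 0.069
vertex 4.49 -1.216 0.061
endloop
endfacet
facet normal 0.374 -0.913 -0.163
outer loop
vertex 3.971 -1.348 -0.39
vertex 4.49 -1.216 0.061
vertex 3.129 -1.997 1.311
endloop
endfacet
facet normal 0.415 0.625 -0.661
outer loop
vertex 4.49 -1.216 0.061
vertex 3.911 -0.823 0.069
vertex 4.43 -0.691 0.52
endloop
endfacet
facet normal 0.734 -0.398 0.551
outer loop
vertex 4.49 -1.216 0.061
vertex 4.43 -0.691 0.52
vertex 3.129 -1.997 1.311
endloop
endfacet

endsolid


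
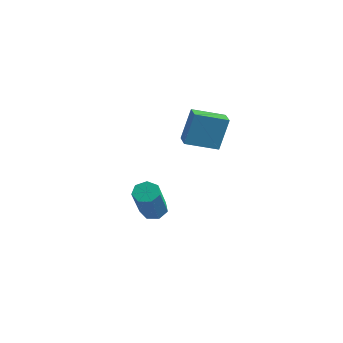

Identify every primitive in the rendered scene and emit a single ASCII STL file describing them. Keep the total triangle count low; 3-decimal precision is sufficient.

solid 
facet normal -0.354 0.521 -0.777
outer loop
vertex 1.138 -1.069 -2.6
vertex 0.658 -1.336 -2.56
vertex 0.812 -0.867 -2.316
endloop
endfacet
facet normal 0.638 0.742 0.204
outer loop
vertex 1.138 -1.069 -2.6
vertex 0.812 -0.867 -2.316
vertex 1.841 -2.097 -1.061
endloop
endfacet
facet normal 0.638 0.742 0.204
outer loop
vertex 1.841 -2.097 -1.061
vertex 0.812 -0.867 -2.316
vertex 1.515 -1.895 -0.777
endloop
endfacet
facet normal 0.356 -0.519 0.777
outer loop
vertex 1.841 -2.097 -1.061
vertex 1.515 -1.895 -0.777
vertex 1.362 -2.364 -1.02
endloop
endfacet
facet normal -0.354 0.520 -0.777
outer loop
vertex 0.812 -0.867 -2.316
vertex 0.658 -1.336 -2.56
vertex 0.37 -1.018 -2.216
endloop
endfacet
facet normal -0.137 0.794 0.593
outer loop
vertex 0.812 -0.867 -2.316
vertex 0.37 -1.018 -2.216
vertex 1.515 -1.895 -0.777
endloop
endfacet
facet normal -0.136 0.794 0.592
outer loop
vertex 1.515 -1.895 -0.777
vertex 0.37 -1.018 -2.216
vertex 1.073 -2.046 -0.676
endloop
endfacet
facet normal 0.355 -0.519 0.778
outer loop
vertex 1.515 -1.895 -0.777
vertex 1.073 -2.046 -0.676
vertex 1.362 -2.364 -1.02
endloop
endfacet
facet normal -0.355 0.519 -0.777
outer loop
vertex 0.37 -1.018 -2.216
vertex 0.658 -1.336 -2.56
vertex 0.146 -1.408 -2.374
endloop
endfacet
facet normal -0.808 0.248 0.534
outer loop
vertex 0.37 -1.018 -2.216
vertex 0.146 -1.408 -2.374
vertex 1.073 -2.046 -0.676
endloop
endfacet
facet normal -0.809 0.246 0.534
outer loop
vertex 1.073 -2.046 -0.676
vertex 0.146 -1.408 -2.374
vertex 0.849 -2.437 -0.835
endloop
endfacet
facet normal 0.354 -0.519 0.778
outer loop
vertex 1.073 -2.046 -0.676
vertex 0.849 -2.437 -0.835
vertex 1.362 -2.364 -1.02
endloop
endfacet
facet normal -0.355 0.518 -0.778
outer loop
vertex 0.146 -1.408 -2.374
vertex 0.658 -1.336 -2.56
vertex 0.308 -1.744 -2.672
endloop
endfacet
facet normal -0.871 -0.485 0.074
outer loop
vertex 0.146 -1.408 -2.374
vertex 0.308 -1.744 -2.672
vertex 0.849 -2.437 -0.835
endloop
endfacet
facet normal -0.871 -0.486 0.073
outer loop
vertex 0.849 -2.437 -0.835
vertex 0.308 -1.744 -2.672
vertex 1.011 -2.772 -1.133
endloop
endfacet
facet normal 0.354 -0.520 0.777
outer loop
vertex 0.849 -2.437 -0.835
vertex 1.011 -2.772 -1.133
vertex 1.362 -2.364 -1.02
endloop
endfacet
facet normal -0.356 0.518 -0.778
outer loop
vertex 0.308 -1.744 -2.672
vertex 0.658 -1.336 -2.56
vertex 0.733 -1.772 -2.885
endloop
endfacet
facet normal -0.278 -0.853 -0.443
outer loop
vertex 0.308 -1.744 -2.672
vertex 0.733 -1.772 -2.885
vertex 1.011 -2.772 -1.133
endloop
endfacet
facet normal -0.280 -0.852 -0.442
outer loop
vertex 1.011 -2.772 -1.133
vertex 0.733 -1.772 -2.885
vertex 1.436 -2.801 -1.346
endloop
endfacet
facet normal 0.354 -0.520 0.777
outer loop
vertex 1.011 -2.772 -1.133
vertex 1.436 -2.801 -1.346
vertex 1.362 -2.364 -1.02
endloop
endfacet
facet normal -0.355 0.519 -0.778
outer loop
vertex 0.733 -1.772 -2.885
vertex 0.658 -1.336 -2.56
vertex 1.103 -1.472 -2.854
endloop
endfacet
facet normal 0.522 -0.579 -0.626
outer loop
vertex 0.733 -1.772 -2.885
vertex 1.103 -1.472 -2.854
vertex 1.436 -2.801 -1.346
endloop
endfacet
facet normal 0.524 -0.578 -0.625
outer loop
vertex 1.436 -2.801 -1.346
vertex 1.103 -1.472 -2.854
vertex 1.806 -2.5 -1.314
endloop
endfacet
facet normal 0.355 -0.519 0.777
outer loop
vertex 1.436 -2.801 -1.346
vertex 1.806 -2.5 -1.314
vertex 1.362 -2.364 -1.02
endloop
endfacet
facet normal -0.354 0.520 -0.777
outer loop
vertex 1.103 -1.472 -2.854
vertex 0.658 -1.336 -2.56
vertex 1.138 -1.069 -2.6
endloop
endfacet
facet normal 0.932 0.132 -0.338
outer loop
vertex 1.103 -1.472 -2.854
vertex 1.138 -1.069 -2.6
vertex 1.806 -2.5 -1.314
endloop
endfacet
facet normal 0.932 0.131 -0.338
outer loop
vertex 1.806 -2.5 -1.314
vertex 1.138 -1.069 -2.6
vertex 1.841 -2.097 -1.061
endloop
endfacet
facet normal 0.356 -0.519 0.777
outer loop
vertex 1.806 -2.5 -1.314
vertex 1.841 -2.097 -1.061
vertex 1.362 -2.364 -1.02
endloop
endfacet
facet normal -0.566 -0.778 0.274
outer loop
vertex 3.077 -1.539 3.284
vertex 2.412 -1.083 3.206
vertex 2.961 -1.944 1.896
endloop
endfacet
facet normal 0.821 -0.563 0.096
outer loop
vertex 3.708 -0.917 1.534
vertex 3.077 -1.539 3.284
vertex 2.961 -1.944 1.896
endloop
endfacet
facet normal -0.565 -0.778 0.274
outer loop
vertex 2.961 -1.944 1.896
vertex 2.412 -1.083 3.206
vertex 2.296 -1.488 1.819
endloop
endfacet
facet normal -0.080 -0.279 -0.957
outer loop
vertex 2.296 -1.488 1.819
vertex 3.708 -0.917 1.534
vertex 2.961 -1.944 1.896
endloop
endfacet
facet normal 0.079 0.280 0.957
outer loop
vertex 3.077 -1.539 3.284
vertex 3.159 -0.056 2.844
vertex 2.412 -1.083 3.206
endloop
endfacet
facet normal 0.821 -0.563 0.096
outer loop
vertex 3.824 -0.512 2.921
vertex 3.077 -1.539 3.284
vertex 3.708 -0.917 1.534
endloop
endfacet
facet normal 0.081 0.279 0.957
outer loop
vertex 3.824 -0.512 2.921
vertex 3.159 -0.056 2.844
vertex 3.077 -1.539 3.284
endloop
endfacet
facet normal -0.821 0.563 -0.096
outer loop
vertex 2.412 -1.083 3.206
vertex 3.159 -0.056 2.844
vertex 2.296 -1.488 1.819
endloop
endfacet
facet normal -0.080 -0.280 -0.957
outer loop
vertex 3.043 -0.461 1.456
vertex 3.708 -0.917 1.534
vertex 2.296 -1.488 1.819
endloop
endfacet
facet normal -0.821 0.563 -0.096
outer loop
vertex 2.296 -1.488 1.819
vertex 3.159 -0.056 2.844
vertex 3.043 -0.461 1.456
endloop
endfacet
facet normal 0.566 0.778 -0.274
outer loop
vertex 3.043 -0.461 1.456
vertex 3.824 -0.512 2.921
vertex 3.708 -0.917 1.534
endloop
endfacet
facet normal 0.565 0.778 -0.274
outer loop
vertex 3.159 -0.056 2.844
vertex 3.824 -0.512 2.921
vertex 3.043 -0.461 1.456
endloop
endfacet

endsolid


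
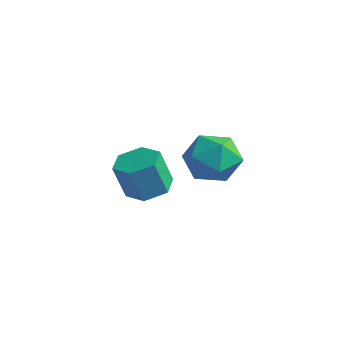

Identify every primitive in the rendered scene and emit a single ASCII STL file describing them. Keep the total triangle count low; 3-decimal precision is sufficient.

solid 
facet normal 0.156 0.259 -0.953
outer loop
vertex -1.634 -2.988 -0.949
vertex -2.099 -2.229 -0.819
vertex -1.211 -2.242 -0.677
endloop
endfacet
facet normal 0.869 -0.495 0.007
outer loop
vertex -1.634 -2.988 -0.949
vertex -1.211 -2.242 -0.677
vertex -1.876 -3.391 0.528
endloop
endfacet
facet normal 0.868 -0.496 0.006
outer loop
vertex -1.876 -3.391 0.528
vertex -1.211 -2.242 -0.677
vertex -1.452 -2.645 0.8
endloop
endfacet
facet normal -0.155 -0.259 0.953
outer loop
vertex -1.876 -3.391 0.528
vertex -1.452 -2.645 0.8
vertex -2.341 -2.631 0.659
endloop
endfacet
facet normal 0.156 0.260 -0.953
outer loop
vertex -1.211 -2.242 -0.677
vertex -2.099 -2.229 -0.819
vertex -1.676 -1.483 -0.546
endloop
endfacet
facet normal 0.842 0.470 0.266
outer loop
vertex -1.211 -2.242 -0.677
vertex -1.676 -1.483 -0.546
vertex -1.452 -2.645 0.8
endloop
endfacet
facet normal 0.842 0.470 0.265
outer loop
vertex -1.452 -2.645 0.8
vertex -1.676 -1.483 -0.546
vertex -1.917 -1.885 0.931
endloop
endfacet
facet normal -0.155 -0.259 0.953
outer loop
vertex -1.452 -2.645 0.8
vertex -1.917 -1.885 0.931
vertex -2.341 -2.631 0.659
endloop
endfacet
facet normal 0.156 0.260 -0.953
outer loop
vertex -1.676 -1.483 -0.546
vertex -2.099 -2.229 -0.819
vertex -2.564 -1.469 -0.688
endloop
endfacet
facet normal -0.026 0.966 0.259
outer loop
vertex -1.676 -1.483 -0.546
vertex -2.564 -1.469 -0.688
vertex -1.917 -1.885 0.931
endloop
endfacet
facet normal -0.027 0.966 0.259
outer loop
vertex -1.917 -1.885 0.931
vertex -2.564 -1.469 -0.688
vertex -2.806 -1.872 0.789
endloop
endfacet
facet normal -0.156 -0.259 0.953
outer loop
vertex -1.917 -1.885 0.931
vertex -2.806 -1.872 0.789
vertex -2.341 -2.631 0.659
endloop
endfacet
facet normal 0.155 0.259 -0.953
outer loop
vertex -2.564 -1.469 -0.688
vertex -2.099 -2.229 -0.819
vertex -2.988 -2.215 -0.96
endloop
endfacet
facet normal -0.868 0.496 -0.007
outer loop
vertex -2.564 -1.469 -0.688
vertex -2.988 -2.215 -0.96
vertex -2.806 -1.872 0.789
endloop
endfacet
facet normal -0.869 0.495 -0.007
outer loop
vertex -2.806 -1.872 0.789
vertex -2.988 -2.215 -0.96
vertex -3.229 -2.618 0.517
endloop
endfacet
facet normal -0.156 -0.259 0.953
outer loop
vertex -2.806 -1.872 0.789
vertex -3.229 -2.618 0.517
vertex -2.341 -2.631 0.659
endloop
endfacet
facet normal 0.155 0.259 -0.953
outer loop
vertex -2.988 -2.215 -0.96
vertex -2.099 -2.229 -0.819
vertex -2.523 -2.975 -1.091
endloop
endfacet
facet normal -0.842 -0.469 -0.265
outer loop
vertex -2.988 -2.215 -0.96
vertex -2.523 -2.975 -1.091
vertex -3.229 -2.618 0.517
endloop
endfacet
facet normal -0.842 -0.470 -0.265
outer loop
vertex -3.229 -2.618 0.517
vertex -2.523 -2.975 -1.091
vertex -2.764 -3.377 0.386
endloop
endfacet
facet normal -0.156 -0.260 0.953
outer loop
vertex -3.229 -2.618 0.517
vertex -2.764 -3.377 0.386
vertex -2.341 -2.631 0.659
endloop
endfacet
facet normal 0.156 0.259 -0.953
outer loop
vertex -2.523 -2.975 -1.091
vertex -2.099 -2.229 -0.819
vertex -1.634 -2.988 -0.949
endloop
endfacet
facet normal 0.027 -0.966 -0.258
outer loop
vertex -2.523 -2.975 -1.091
vertex -1.634 -2.988 -0.949
vertex -2.764 -3.377 0.386
endloop
endfacet
facet normal 0.026 -0.965 -0.259
outer loop
vertex -2.764 -3.377 0.386
vertex -1.634 -2.988 -0.949
vertex -1.876 -3.391 0.528
endloop
endfacet
facet normal -0.156 -0.260 0.953
outer loop
vertex -2.764 -3.377 0.386
vertex -1.876 -3.391 0.528
vertex -2.341 -2.631 0.659
endloop
endfacet
facet normal -0.002 0.268 0.964
outer loop
vertex 1.556 -2.162 3.168
vertex 0.938 -3.032 3.408
vertex 2.029 -3.112 3.433
endloop
endfacet
facet normal 0.599 0.478 0.643
outer loop
vertex 1.556 -2.162 3.168
vertex 2.029 -3.112 3.433
vertex 2.431 -2.511 2.612
endloop
endfacet
facet normal 0.421 0.902 0.096
outer loop
vertex 1.556 -2.162 3.168
vertex 2.431 -2.511 2.612
vertex 1.588 -2.061 2.079
endloop
endfacet
facet normal -0.290 0.954 0.080
outer loop
vertex 1.556 -2.162 3.168
vertex 1.588 -2.061 2.079
vertex 0.666 -2.383 2.571
endloop
endfacet
facet normal -0.552 0.562 0.615
outer loop
vertex 1.556 -2.162 3.168
vertex 0.666 -2.383 2.571
vertex 0.938 -3.032 3.408
endloop
endfacet
facet normal 0.921 -0.101 0.377
outer loop
vertex 2.431 -2.511 2.612
vertex 2.029 -3.112 3.433
vertex 2.354 -3.597 2.509
endloop
endfacet
facet normal -0.053 -0.441 0.896
outer loop
vertex 2.029 -3.112 3.433
vertex 0.938 -3.032 3.408
vertex 1.432 -3.919 3.001
endloop
endfacet
facet normal -0.942 0.035 0.333
outer loop
vertex 0.938 -3.032 3.408
vertex 0.666 -2.383 2.571
vertex 0.589 -3.469 2.468
endloop
endfacet
facet normal -0.518 0.669 -0.533
outer loop
vertex 0.666 -2.383 2.571
vertex 1.588 -2.061 2.079
vertex 0.991 -2.868 1.647
endloop
endfacet
facet normal 0.633 0.585 -0.507
outer loop
vertex 1.588 -2.061 2.079
vertex 2.431 -2.511 2.612
vertex 2.082 -2.948 1.672
endloop
endfacet
facet normal 0.290 -0.954 -0.080
outer loop
vertex 1.464 -3.818 1.912
vertex 2.354 -3.597 2.509
vertex 1.432 -3.919 3.001
endloop
endfacet
facet normal -0.421 -0.902 -0.096
outer loop
vertex 1.464 -3.818 1.912
vertex 1.432 -3.919 3.001
vertex 0.589 -3.469 2.468
endloop
endfacet
facet normal -0.599 -0.478 -0.643
outer loop
vertex 1.464 -3.818 1.912
vertex 0.589 -3.469 2.468
vertex 0.991 -2.868 1.647
endloop
endfacet
facet normal 0.002 -0.268 -0.964
outer loop
vertex 1.464 -3.818 1.912
vertex 0.991 -2.868 1.647
vertex 2.082 -2.948 1.672
endloop
endfacet
facet normal 0.552 -0.562 -0.615
outer loop
vertex 1.464 -3.818 1.912
vertex 2.082 -2.948 1.672
vertex 2.354 -3.597 2.509
endloop
endfacet
facet normal 0.518 -0.669 0.533
outer loop
vertex 1.432 -3.919 3.001
vertex 2.354 -3.597 2.509
vertex 2.029 -3.112 3.433
endloop
endfacet
facet normal -0.633 -0.585 0.507
outer loop
vertex 0.589 -3.469 2.468
vertex 1.432 -3.919 3.001
vertex 0.938 -3.032 3.408
endloop
endfacet
facet normal -0.921 0.101 -0.377
outer loop
vertex 0.991 -2.868 1.647
vertex 0.589 -3.469 2.468
vertex 0.666 -2.383 2.571
endloop
endfacet
facet normal 0.053 0.441 -0.896
outer loop
vertex 2.082 -2.948 1.672
vertex 0.991 -2.868 1.647
vertex 1.588 -2.061 2.079
endloop
endfacet
facet normal 0.942 -0.035 -0.333
outer loop
vertex 2.354 -3.597 2.509
vertex 2.082 -2.948 1.672
vertex 2.431 -2.511 2.612
endloop
endfacet

endsolid


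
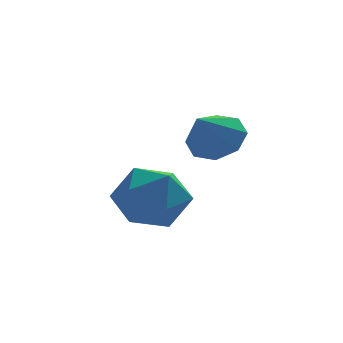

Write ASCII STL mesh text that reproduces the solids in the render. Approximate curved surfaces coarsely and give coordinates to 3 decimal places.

solid 
facet normal -0.663 0.647 0.376
outer loop
vertex -0.301 3.321 -1.156
vertex 0.357 3.447 -0.213
vertex 0.516 4.14 -1.125
endloop
endfacet
facet normal -0.660 0.671 -0.337
outer loop
vertex -0.301 3.321 -1.156
vertex 0.516 4.14 -1.125
vertex 0.364 3.51 -2.083
endloop
endfacet
facet normal -0.814 0.018 -0.580
outer loop
vertex -0.301 3.321 -1.156
vertex 0.364 3.51 -2.083
vertex 0.112 2.427 -1.763
endloop
endfacet
facet normal -0.912 -0.409 -0.018
outer loop
vertex -0.301 3.321 -1.156
vertex 0.112 2.427 -1.763
vertex 0.107 2.388 -0.607
endloop
endfacet
facet normal -0.819 -0.020 0.574
outer loop
vertex -0.301 3.321 -1.156
vertex 0.107 2.388 -0.607
vertex 0.357 3.447 -0.213
endloop
endfacet
facet normal 0.001 0.835 -0.550
outer loop
vertex 0.364 3.51 -2.083
vertex 0.516 4.14 -1.125
vertex 1.433 3.752 -1.713
endloop
endfacet
facet normal -0.004 0.797 0.605
outer loop
vertex 0.516 4.14 -1.125
vertex 0.357 3.447 -0.213
vertex 1.428 3.713 -0.557
endloop
endfacet
facet normal -0.256 -0.283 0.924
outer loop
vertex 0.357 3.447 -0.213
vertex 0.107 2.388 -0.607
vertex 1.176 2.63 -0.237
endloop
endfacet
facet normal -0.407 -0.913 -0.033
outer loop
vertex 0.107 2.388 -0.607
vertex 0.112 2.427 -1.763
vertex 1.024 2.0 -1.195
endloop
endfacet
facet normal -0.248 -0.221 -0.943
outer loop
vertex 0.112 2.427 -1.763
vertex 0.364 3.51 -2.083
vertex 1.183 2.693 -2.107
endloop
endfacet
facet normal 0.912 0.409 0.018
outer loop
vertex 1.841 2.819 -1.164
vertex 1.433 3.752 -1.713
vertex 1.428 3.713 -0.557
endloop
endfacet
facet normal 0.814 -0.018 0.580
outer loop
vertex 1.841 2.819 -1.164
vertex 1.428 3.713 -0.557
vertex 1.176 2.63 -0.237
endloop
endfacet
facet normal 0.660 -0.671 0.337
outer loop
vertex 1.841 2.819 -1.164
vertex 1.176 2.63 -0.237
vertex 1.024 2.0 -1.195
endloop
endfacet
facet normal 0.663 -0.647 -0.376
outer loop
vertex 1.841 2.819 -1.164
vertex 1.024 2.0 -1.195
vertex 1.183 2.693 -2.107
endloop
endfacet
facet normal 0.819 0.020 -0.574
outer loop
vertex 1.841 2.819 -1.164
vertex 1.183 2.693 -2.107
vertex 1.433 3.752 -1.713
endloop
endfacet
facet normal 0.407 0.913 0.033
outer loop
vertex 1.428 3.713 -0.557
vertex 1.433 3.752 -1.713
vertex 0.516 4.14 -1.125
endloop
endfacet
facet normal 0.248 0.221 0.943
outer loop
vertex 1.176 2.63 -0.237
vertex 1.428 3.713 -0.557
vertex 0.357 3.447 -0.213
endloop
endfacet
facet normal -0.001 -0.835 0.550
outer loop
vertex 1.024 2.0 -1.195
vertex 1.176 2.63 -0.237
vertex 0.107 2.388 -0.607
endloop
endfacet
facet normal 0.004 -0.797 -0.605
outer loop
vertex 1.183 2.693 -2.107
vertex 1.024 2.0 -1.195
vertex 0.112 2.427 -1.763
endloop
endfacet
facet normal 0.256 0.283 -0.924
outer loop
vertex 1.433 3.752 -1.713
vertex 1.183 2.693 -2.107
vertex 0.364 3.51 -2.083
endloop
endfacet
facet normal 0.468 0.546 -0.695
outer loop
vertex 3.017 1.491 1.559
vertex 2.274 1.835 1.329
vertex 2.88 2.032 1.892
endloop
endfacet
facet normal 0.492 -0.363 0.792
outer loop
vertex 3.017 1.491 1.559
vertex 2.88 2.032 1.892
vertex 1.666 1.125 2.231
endloop
endfacet
facet normal 0.468 0.546 -0.695
outer loop
vertex 2.88 2.032 1.892
vertex 2.274 1.835 1.329
vertex 2.388 2.458 1.895
endloop
endfacet
facet normal 0.149 0.165 0.975
outer loop
vertex 2.88 2.032 1.892
vertex 2.388 2.458 1.895
vertex 1.666 1.125 2.231
endloop
endfacet
facet normal 0.468 0.546 -0.695
outer loop
vertex 2.388 2.458 1.895
vertex 2.274 1.835 1.329
vertex 1.83 2.519 1.567
endloop
endfacet
facet normal -0.422 0.430 0.798
outer loop
vertex 2.388 2.458 1.895
vertex 1.83 2.519 1.567
vertex 1.666 1.125 2.231
endloop
endfacet
facet normal 0.468 0.546 -0.695
outer loop
vertex 1.83 2.519 1.567
vertex 2.274 1.835 1.329
vertex 1.532 2.179 1.099
endloop
endfacet
facet normal -0.889 0.278 0.364
outer loop
vertex 1.83 2.519 1.567
vertex 1.532 2.179 1.099
vertex 1.666 1.125 2.231
endloop
endfacet
facet normal 0.469 0.547 -0.694
outer loop
vertex 1.532 2.179 1.099
vertex 2.274 1.835 1.329
vertex 1.669 1.638 0.765
endloop
endfacet
facet normal -0.977 -0.202 -0.073
outer loop
vertex 1.532 2.179 1.099
vertex 1.669 1.638 0.765
vertex 1.666 1.125 2.231
endloop
endfacet
facet normal 0.469 0.546 -0.694
outer loop
vertex 1.669 1.638 0.765
vertex 2.274 1.835 1.329
vertex 2.161 1.212 0.762
endloop
endfacet
facet normal -0.634 -0.730 -0.257
outer loop
vertex 1.669 1.638 0.765
vertex 2.161 1.212 0.762
vertex 1.666 1.125 2.231
endloop
endfacet
facet normal 0.469 0.546 -0.694
outer loop
vertex 2.161 1.212 0.762
vertex 2.274 1.835 1.329
vertex 2.719 1.151 1.091
endloop
endfacet
facet normal -0.062 -0.995 -0.080
outer loop
vertex 2.161 1.212 0.762
vertex 2.719 1.151 1.091
vertex 1.666 1.125 2.231
endloop
endfacet
facet normal 0.468 0.546 -0.695
outer loop
vertex 2.719 1.151 1.091
vertex 2.274 1.835 1.329
vertex 3.017 1.491 1.559
endloop
endfacet
facet normal 0.405 -0.843 0.355
outer loop
vertex 2.719 1.151 1.091
vertex 3.017 1.491 1.559
vertex 1.666 1.125 2.231
endloop
endfacet

endsolid


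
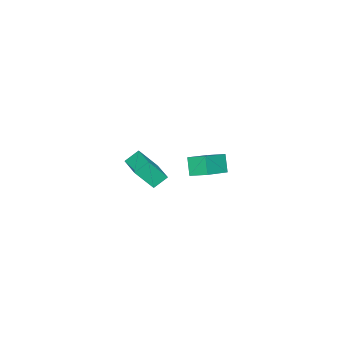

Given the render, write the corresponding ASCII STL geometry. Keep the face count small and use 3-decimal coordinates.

solid 
facet normal -0.381 0.478 -0.791
outer loop
vertex 1.166 -3.886 0.911
vertex 2.208 -2.779 1.079
vertex 1.728 -4.334 0.37
endloop
endfacet
facet normal -0.682 -0.724 -0.109
outer loop
vertex 2.292 -5.041 1.541
vertex 1.166 -3.886 0.911
vertex 1.728 -4.334 0.37
endloop
endfacet
facet normal -0.382 0.478 -0.791
outer loop
vertex 1.728 -4.334 0.37
vertex 2.208 -2.779 1.079
vertex 2.77 -3.226 0.537
endloop
endfacet
facet normal 0.625 -0.497 -0.601
outer loop
vertex 2.77 -3.226 0.537
vertex 2.292 -5.041 1.541
vertex 1.728 -4.334 0.37
endloop
endfacet
facet normal -0.625 0.497 0.601
outer loop
vertex 1.166 -3.886 0.911
vertex 2.772 -3.486 2.25
vertex 2.208 -2.779 1.079
endloop
endfacet
facet normal -0.681 -0.724 -0.109
outer loop
vertex 1.73 -4.594 2.083
vertex 1.166 -3.886 0.911
vertex 2.292 -5.041 1.541
endloop
endfacet
facet normal -0.625 0.497 0.601
outer loop
vertex 1.73 -4.594 2.083
vertex 2.772 -3.486 2.25
vertex 1.166 -3.886 0.911
endloop
endfacet
facet normal 0.681 0.724 0.109
outer loop
vertex 2.208 -2.779 1.079
vertex 2.772 -3.486 2.25
vertex 2.77 -3.226 0.537
endloop
endfacet
facet normal 0.625 -0.497 -0.601
outer loop
vertex 3.334 -3.934 1.709
vertex 2.292 -5.041 1.541
vertex 2.77 -3.226 0.537
endloop
endfacet
facet normal 0.682 0.723 0.109
outer loop
vertex 2.77 -3.226 0.537
vertex 2.772 -3.486 2.25
vertex 3.334 -3.934 1.709
endloop
endfacet
facet normal 0.381 -0.479 0.791
outer loop
vertex 3.334 -3.934 1.709
vertex 1.73 -4.594 2.083
vertex 2.292 -5.041 1.541
endloop
endfacet
facet normal 0.381 -0.478 0.792
outer loop
vertex 2.772 -3.486 2.25
vertex 1.73 -4.594 2.083
vertex 3.334 -3.934 1.709
endloop
endfacet
facet normal -0.428 -0.332 0.841
outer loop
vertex -2.981 -3.462 -0.739
vertex -4.804 -3.261 -1.587
vertex -2.923 -4.437 -1.095
endloop
endfacet
facet normal 0.902 -0.099 0.419
outer loop
vertex -2.436 -4.059 -2.053
vertex -2.981 -3.462 -0.739
vertex -2.923 -4.437 -1.095
endloop
endfacet
facet normal -0.427 -0.331 0.841
outer loop
vertex -2.923 -4.437 -1.095
vertex -4.804 -3.261 -1.587
vertex -4.746 -4.237 -1.942
endloop
endfacet
facet normal 0.056 -0.938 -0.342
outer loop
vertex -4.746 -4.237 -1.942
vertex -2.436 -4.059 -2.053
vertex -2.923 -4.437 -1.095
endloop
endfacet
facet normal -0.056 0.938 0.342
outer loop
vertex -2.981 -3.462 -0.739
vertex -4.317 -2.883 -2.545
vertex -4.804 -3.261 -1.587
endloop
endfacet
facet normal 0.902 -0.099 0.419
outer loop
vertex -2.494 -3.083 -1.698
vertex -2.981 -3.462 -0.739
vertex -2.436 -4.059 -2.053
endloop
endfacet
facet normal -0.056 0.938 0.342
outer loop
vertex -2.494 -3.083 -1.698
vertex -4.317 -2.883 -2.545
vertex -2.981 -3.462 -0.739
endloop
endfacet
facet normal -0.902 0.099 -0.420
outer loop
vertex -4.804 -3.261 -1.587
vertex -4.317 -2.883 -2.545
vertex -4.746 -4.237 -1.942
endloop
endfacet
facet normal 0.056 -0.938 -0.342
outer loop
vertex -4.259 -3.858 -2.901
vertex -2.436 -4.059 -2.053
vertex -4.746 -4.237 -1.942
endloop
endfacet
facet normal -0.903 0.099 -0.419
outer loop
vertex -4.746 -4.237 -1.942
vertex -4.317 -2.883 -2.545
vertex -4.259 -3.858 -2.901
endloop
endfacet
facet normal 0.428 0.331 -0.841
outer loop
vertex -4.259 -3.858 -2.901
vertex -2.494 -3.083 -1.698
vertex -2.436 -4.059 -2.053
endloop
endfacet
facet normal 0.427 0.332 -0.841
outer loop
vertex -4.317 -2.883 -2.545
vertex -2.494 -3.083 -1.698
vertex -4.259 -3.858 -2.901
endloop
endfacet

endsolid


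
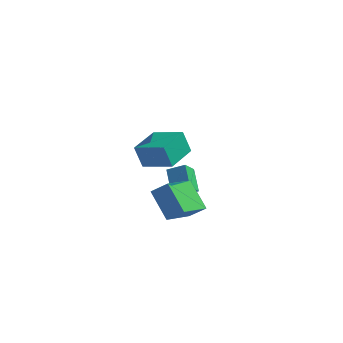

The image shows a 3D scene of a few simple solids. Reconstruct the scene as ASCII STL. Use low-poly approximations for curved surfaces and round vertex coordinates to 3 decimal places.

solid 
facet normal -0.874 -0.239 -0.422
outer loop
vertex 0.816 2.243 -2.061
vertex 0.069 3.175 -1.042
vertex 0.918 3.065 -2.738
endloop
endfacet
facet normal 0.475 -0.594 -0.649
outer loop
vertex 1.871 3.325 -2.278
vertex 0.816 2.243 -2.061
vertex 0.918 3.065 -2.738
endloop
endfacet
facet normal -0.874 -0.239 -0.422
outer loop
vertex 0.918 3.065 -2.738
vertex 0.069 3.175 -1.042
vertex 0.171 3.997 -1.719
endloop
endfacet
facet normal 0.096 0.768 -0.633
outer loop
vertex 0.171 3.997 -1.719
vertex 1.871 3.325 -2.278
vertex 0.918 3.065 -2.738
endloop
endfacet
facet normal -0.096 -0.768 0.633
outer loop
vertex 0.816 2.243 -2.061
vertex 1.022 3.435 -0.582
vertex 0.069 3.175 -1.042
endloop
endfacet
facet normal 0.475 -0.594 -0.649
outer loop
vertex 1.769 2.503 -1.601
vertex 0.816 2.243 -2.061
vertex 1.871 3.325 -2.278
endloop
endfacet
facet normal -0.096 -0.768 0.633
outer loop
vertex 1.769 2.503 -1.601
vertex 1.022 3.435 -0.582
vertex 0.816 2.243 -2.061
endloop
endfacet
facet normal -0.475 0.594 0.649
outer loop
vertex 0.069 3.175 -1.042
vertex 1.022 3.435 -0.582
vertex 0.171 3.997 -1.719
endloop
endfacet
facet normal 0.096 0.768 -0.633
outer loop
vertex 1.124 4.257 -1.259
vertex 1.871 3.325 -2.278
vertex 0.171 3.997 -1.719
endloop
endfacet
facet normal -0.475 0.594 0.649
outer loop
vertex 0.171 3.997 -1.719
vertex 1.022 3.435 -0.582
vertex 1.124 4.257 -1.259
endloop
endfacet
facet normal 0.874 0.239 0.422
outer loop
vertex 1.124 4.257 -1.259
vertex 1.769 2.503 -1.601
vertex 1.871 3.325 -2.278
endloop
endfacet
facet normal 0.874 0.239 0.422
outer loop
vertex 1.022 3.435 -0.582
vertex 1.769 2.503 -1.601
vertex 1.124 4.257 -1.259
endloop
endfacet
facet normal -0.962 0.084 -0.261
outer loop
vertex 2.022 -3.927 4.151
vertex 2.107 -2.119 4.42
vertex 2.379 -3.756 2.891
endloop
endfacet
facet normal -0.047 -0.988 -0.147
outer loop
vertex 4.033 -3.901 3.34
vertex 2.022 -3.927 4.151
vertex 2.379 -3.756 2.891
endloop
endfacet
facet normal -0.962 0.084 -0.261
outer loop
vertex 2.379 -3.756 2.891
vertex 2.107 -2.119 4.42
vertex 2.464 -1.948 3.161
endloop
endfacet
facet normal 0.270 0.130 -0.954
outer loop
vertex 2.464 -1.948 3.161
vertex 4.033 -3.901 3.34
vertex 2.379 -3.756 2.891
endloop
endfacet
facet normal -0.270 -0.129 0.954
outer loop
vertex 2.022 -3.927 4.151
vertex 3.761 -2.264 4.869
vertex 2.107 -2.119 4.42
endloop
endfacet
facet normal -0.047 -0.988 -0.147
outer loop
vertex 3.676 -4.072 4.599
vertex 2.022 -3.927 4.151
vertex 4.033 -3.901 3.34
endloop
endfacet
facet normal -0.270 -0.130 0.954
outer loop
vertex 3.676 -4.072 4.599
vertex 3.761 -2.264 4.869
vertex 2.022 -3.927 4.151
endloop
endfacet
facet normal 0.047 0.988 0.147
outer loop
vertex 2.107 -2.119 4.42
vertex 3.761 -2.264 4.869
vertex 2.464 -1.948 3.161
endloop
endfacet
facet normal 0.270 0.129 -0.954
outer loop
vertex 4.118 -2.093 3.609
vertex 4.033 -3.901 3.34
vertex 2.464 -1.948 3.161
endloop
endfacet
facet normal 0.047 0.988 0.147
outer loop
vertex 2.464 -1.948 3.161
vertex 3.761 -2.264 4.869
vertex 4.118 -2.093 3.609
endloop
endfacet
facet normal 0.962 -0.084 0.261
outer loop
vertex 4.118 -2.093 3.609
vertex 3.676 -4.072 4.599
vertex 4.033 -3.901 3.34
endloop
endfacet
facet normal 0.962 -0.084 0.261
outer loop
vertex 3.761 -2.264 4.869
vertex 3.676 -4.072 4.599
vertex 4.118 -2.093 3.609
endloop
endfacet
facet normal -0.775 -0.092 -0.626
outer loop
vertex 1.99 -2.219 0.36
vertex 2.26 -0.313 -0.254
vertex 3.177 -2.831 -1.02
endloop
endfacet
facet normal -0.134 -0.943 0.303
outer loop
vertex 4.06 -2.727 -0.306
vertex 1.99 -2.219 0.36
vertex 3.177 -2.831 -1.02
endloop
endfacet
facet normal -0.774 -0.092 -0.626
outer loop
vertex 3.177 -2.831 -1.02
vertex 2.26 -0.313 -0.254
vertex 3.447 -0.926 -1.633
endloop
endfacet
facet normal 0.618 -0.319 -0.718
outer loop
vertex 3.447 -0.926 -1.633
vertex 4.06 -2.727 -0.306
vertex 3.177 -2.831 -1.02
endloop
endfacet
facet normal -0.618 0.319 0.718
outer loop
vertex 1.99 -2.219 0.36
vertex 3.143 -0.209 0.46
vertex 2.26 -0.313 -0.254
endloop
endfacet
facet normal -0.134 -0.943 0.304
outer loop
vertex 2.873 -2.114 1.073
vertex 1.99 -2.219 0.36
vertex 4.06 -2.727 -0.306
endloop
endfacet
facet normal -0.618 0.319 0.719
outer loop
vertex 2.873 -2.114 1.073
vertex 3.143 -0.209 0.46
vertex 1.99 -2.219 0.36
endloop
endfacet
facet normal 0.134 0.943 -0.304
outer loop
vertex 2.26 -0.313 -0.254
vertex 3.143 -0.209 0.46
vertex 3.447 -0.926 -1.633
endloop
endfacet
facet normal 0.618 -0.319 -0.718
outer loop
vertex 4.33 -0.821 -0.92
vertex 4.06 -2.727 -0.306
vertex 3.447 -0.926 -1.633
endloop
endfacet
facet normal 0.133 0.943 -0.304
outer loop
vertex 3.447 -0.926 -1.633
vertex 3.143 -0.209 0.46
vertex 4.33 -0.821 -0.92
endloop
endfacet
facet normal 0.775 0.092 0.626
outer loop
vertex 4.33 -0.821 -0.92
vertex 2.873 -2.114 1.073
vertex 4.06 -2.727 -0.306
endloop
endfacet
facet normal 0.775 0.092 0.626
outer loop
vertex 3.143 -0.209 0.46
vertex 2.873 -2.114 1.073
vertex 4.33 -0.821 -0.92
endloop
endfacet

endsolid


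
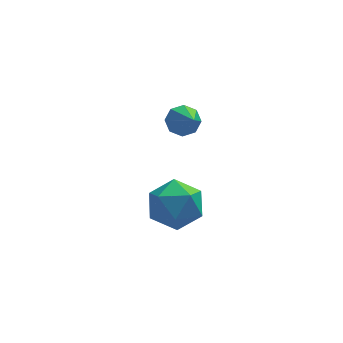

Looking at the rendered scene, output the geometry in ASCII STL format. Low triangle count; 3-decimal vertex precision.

solid 
facet normal -0.119 0.763 -0.635
outer loop
vertex -0.812 -1.764 2.621
vertex -1.223 -1.457 3.067
vertex -0.553 -1.452 2.947
endloop
endfacet
facet normal 0.848 -0.489 -0.205
outer loop
vertex -0.812 -1.764 2.621
vertex -0.553 -1.452 2.947
vertex -1.017 -2.763 4.153
endloop
endfacet
facet normal -0.119 0.764 -0.635
outer loop
vertex -0.553 -1.452 2.947
vertex -1.223 -1.457 3.067
vertex -0.687 -1.143 3.344
endloop
endfacet
facet normal 0.941 -0.024 0.336
outer loop
vertex -0.553 -1.452 2.947
vertex -0.687 -1.143 3.344
vertex -1.017 -2.763 4.153
endloop
endfacet
facet normal -0.120 0.764 -0.634
outer loop
vertex -0.687 -1.143 3.344
vertex -1.223 -1.457 3.067
vertex -1.134 -1.018 3.579
endloop
endfacet
facet normal 0.508 0.300 0.807
outer loop
vertex -0.687 -1.143 3.344
vertex -1.134 -1.018 3.579
vertex -1.017 -2.763 4.153
endloop
endfacet
facet normal -0.119 0.764 -0.634
outer loop
vertex -1.134 -1.018 3.579
vertex -1.223 -1.457 3.067
vertex -1.633 -1.15 3.514
endloop
endfacet
facet normal -0.200 0.294 0.935
outer loop
vertex -1.134 -1.018 3.579
vertex -1.633 -1.15 3.514
vertex -1.017 -2.763 4.153
endloop
endfacet
facet normal -0.121 0.763 -0.635
outer loop
vertex -1.633 -1.15 3.514
vertex -1.223 -1.457 3.067
vertex -1.892 -1.462 3.188
endloop
endfacet
facet normal -0.765 -0.037 0.643
outer loop
vertex -1.633 -1.15 3.514
vertex -1.892 -1.462 3.188
vertex -1.017 -2.763 4.153
endloop
endfacet
facet normal -0.121 0.763 -0.635
outer loop
vertex -1.892 -1.462 3.188
vertex -1.223 -1.457 3.067
vertex -1.758 -1.771 2.791
endloop
endfacet
facet normal -0.859 -0.502 0.101
outer loop
vertex -1.892 -1.462 3.188
vertex -1.758 -1.771 2.791
vertex -1.017 -2.763 4.153
endloop
endfacet
facet normal -0.120 0.763 -0.635
outer loop
vertex -1.758 -1.771 2.791
vertex -1.223 -1.457 3.067
vertex -1.311 -1.896 2.556
endloop
endfacet
facet normal -0.425 -0.826 -0.370
outer loop
vertex -1.758 -1.771 2.791
vertex -1.311 -1.896 2.556
vertex -1.017 -2.763 4.153
endloop
endfacet
facet normal -0.119 0.763 -0.635
outer loop
vertex -1.311 -1.896 2.556
vertex -1.223 -1.457 3.067
vertex -0.812 -1.764 2.621
endloop
endfacet
facet normal 0.282 -0.821 -0.497
outer loop
vertex -1.311 -1.896 2.556
vertex -0.812 -1.764 2.621
vertex -1.017 -2.763 4.153
endloop
endfacet
facet normal -0.964 -0.016 0.266
outer loop
vertex -2.62 -2.754 -1.271
vertex -2.309 -2.652 -0.14
vertex -2.504 -1.687 -0.786
endloop
endfacet
facet normal -0.884 0.270 -0.382
outer loop
vertex -2.62 -2.754 -1.271
vertex -2.504 -1.687 -0.786
vertex -2.096 -1.888 -1.872
endloop
endfacet
facet normal -0.564 -0.212 -0.798
outer loop
vertex -2.62 -2.754 -1.271
vertex -2.096 -1.888 -1.872
vertex -1.649 -2.977 -1.898
endloop
endfacet
facet normal -0.445 -0.798 -0.406
outer loop
vertex -2.62 -2.754 -1.271
vertex -1.649 -2.977 -1.898
vertex -1.78 -3.449 -0.827
endloop
endfacet
facet normal -0.692 -0.676 0.251
outer loop
vertex -2.62 -2.754 -1.271
vertex -1.78 -3.449 -0.827
vertex -2.309 -2.652 -0.14
endloop
endfacet
facet normal -0.449 0.833 -0.323
outer loop
vertex -2.096 -1.888 -1.872
vertex -2.504 -1.687 -0.786
vertex -1.46 -1.251 -1.113
endloop
endfacet
facet normal -0.578 0.370 0.727
outer loop
vertex -2.504 -1.687 -0.786
vertex -2.309 -2.652 -0.14
vertex -1.591 -1.723 -0.042
endloop
endfacet
facet normal -0.139 -0.698 0.702
outer loop
vertex -2.309 -2.652 -0.14
vertex -1.78 -3.449 -0.827
vertex -1.144 -2.812 -0.068
endloop
endfacet
facet normal 0.260 -0.895 -0.363
outer loop
vertex -1.78 -3.449 -0.827
vertex -1.649 -2.977 -1.898
vertex -0.736 -3.013 -1.154
endloop
endfacet
facet normal 0.069 0.052 -0.996
outer loop
vertex -1.649 -2.977 -1.898
vertex -2.096 -1.888 -1.872
vertex -0.931 -2.048 -1.8
endloop
endfacet
facet normal 0.445 0.798 0.406
outer loop
vertex -0.62 -1.946 -0.669
vertex -1.46 -1.251 -1.113
vertex -1.591 -1.723 -0.042
endloop
endfacet
facet normal 0.564 0.212 0.798
outer loop
vertex -0.62 -1.946 -0.669
vertex -1.591 -1.723 -0.042
vertex -1.144 -2.812 -0.068
endloop
endfacet
facet normal 0.884 -0.270 0.382
outer loop
vertex -0.62 -1.946 -0.669
vertex -1.144 -2.812 -0.068
vertex -0.736 -3.013 -1.154
endloop
endfacet
facet normal 0.964 0.016 -0.266
outer loop
vertex -0.62 -1.946 -0.669
vertex -0.736 -3.013 -1.154
vertex -0.931 -2.048 -1.8
endloop
endfacet
facet normal 0.692 0.676 -0.251
outer loop
vertex -0.62 -1.946 -0.669
vertex -0.931 -2.048 -1.8
vertex -1.46 -1.251 -1.113
endloop
endfacet
facet normal -0.260 0.895 0.363
outer loop
vertex -1.591 -1.723 -0.042
vertex -1.46 -1.251 -1.113
vertex -2.504 -1.687 -0.786
endloop
endfacet
facet normal -0.069 -0.052 0.996
outer loop
vertex -1.144 -2.812 -0.068
vertex -1.591 -1.723 -0.042
vertex -2.309 -2.652 -0.14
endloop
endfacet
facet normal 0.449 -0.833 0.323
outer loop
vertex -0.736 -3.013 -1.154
vertex -1.144 -2.812 -0.068
vertex -1.78 -3.449 -0.827
endloop
endfacet
facet normal 0.578 -0.370 -0.727
outer loop
vertex -0.931 -2.048 -1.8
vertex -0.736 -3.013 -1.154
vertex -1.649 -2.977 -1.898
endloop
endfacet
facet normal 0.139 0.698 -0.702
outer loop
vertex -1.46 -1.251 -1.113
vertex -0.931 -2.048 -1.8
vertex -2.096 -1.888 -1.872
endloop
endfacet

endsolid
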